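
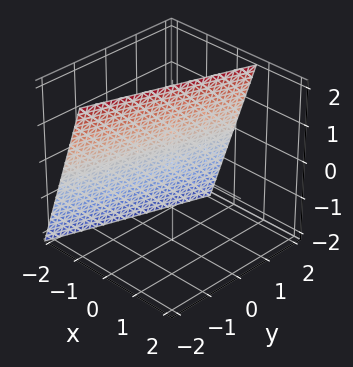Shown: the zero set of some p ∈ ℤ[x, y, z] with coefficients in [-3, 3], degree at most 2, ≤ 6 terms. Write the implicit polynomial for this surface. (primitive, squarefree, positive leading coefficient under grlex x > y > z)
1. deg p = 1. The surface is flat (a plane).
2. From the axis intercepts and sections: one z-axis crossing is at z = 2; it meets the y-axis at y = 2 (among the integer gridlines).
3. Putting this together gives p.

3*x - y - z + 2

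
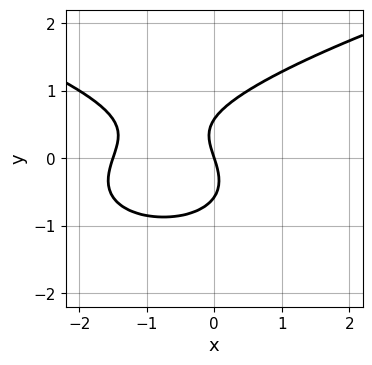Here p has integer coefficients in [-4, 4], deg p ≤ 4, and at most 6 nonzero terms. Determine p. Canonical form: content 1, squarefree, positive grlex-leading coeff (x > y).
3*y^3 - 2*x^2 - 3*x - y

1. The degree is 3 — the shape is more complex than any degree-2 curve.
2. Observable constraints: it meets the x-axis at x = 0 (among the integer gridlines); it meets the y-axis at y = 0 (among the integer gridlines).
3. Matching integer coefficients to the picture gives p.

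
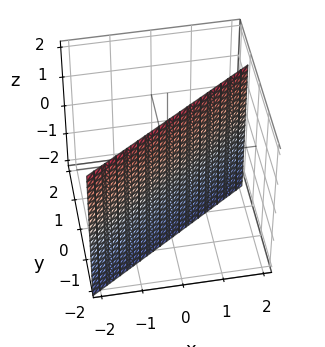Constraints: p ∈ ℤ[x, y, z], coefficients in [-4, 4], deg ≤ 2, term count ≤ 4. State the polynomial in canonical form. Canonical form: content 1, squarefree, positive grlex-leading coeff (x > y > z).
2*x - 3*y - 2

deg p = 1. The surface is flat (a plane).
Observable constraints: no z-intercept at any integer in the box; one x-axis crossing is at x = 1.
Together with the visible shape, these determine p as stated.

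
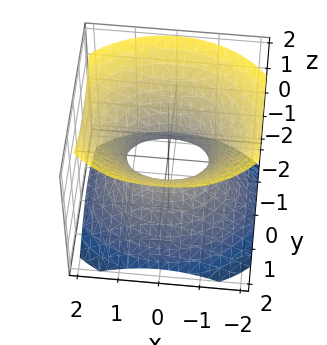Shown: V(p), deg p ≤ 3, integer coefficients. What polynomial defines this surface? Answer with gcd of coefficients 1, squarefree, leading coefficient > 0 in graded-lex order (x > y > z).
(a) deg p = 2.
(b) Symmetries: the z ↦ −z reflection is a symmetry, so z appears only in even powers; mirror symmetry y ↦ −y ⇒ only even powers of y; the x ↦ −x reflection is a symmetry, so x appears only in even powers.
(c) Reading off the gridlines: the surface avoids every integer z-axis point in the box; the x-axis gridline crossings are at x ∈ {-1, 1}.
(d) Assembling these constraints gives the stated polynomial.

2*x^2 + 3*y^2 - 3*z^2 - 2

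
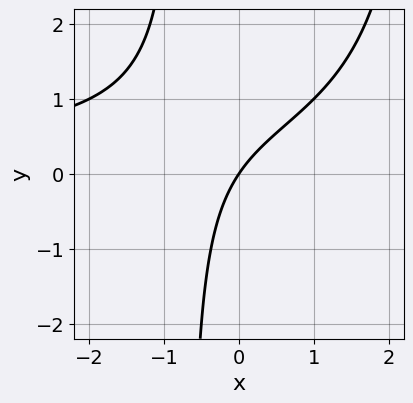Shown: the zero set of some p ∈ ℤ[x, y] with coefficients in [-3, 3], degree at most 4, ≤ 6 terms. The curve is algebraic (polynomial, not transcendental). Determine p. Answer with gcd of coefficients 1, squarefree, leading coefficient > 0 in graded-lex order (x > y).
The degree is 3 — no degree-2 curve has this shape.
Against the integer gridlines: it meets the y-axis at y = 0 (among the integer gridlines); it meets the x-axis at x = 0 (among the integer gridlines).
These observations pin down the coefficients.

x^2*y - 2*x*y + 3*x - 2*y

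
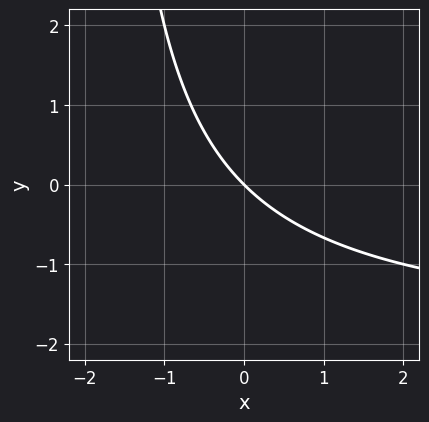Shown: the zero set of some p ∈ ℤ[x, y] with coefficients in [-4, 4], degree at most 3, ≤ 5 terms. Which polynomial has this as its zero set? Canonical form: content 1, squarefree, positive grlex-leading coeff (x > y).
First, deg p = 2.
Next, observable constraints: one y-axis crossing is at y = 0; it crosses the x-axis at the gridline x = 0.
Finally, matching integer coefficients to the picture gives p.

x*y + 2*x + 2*y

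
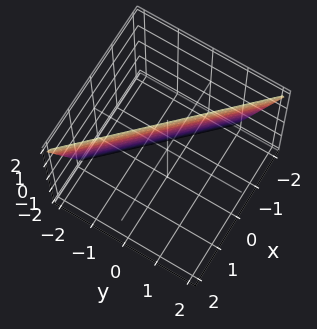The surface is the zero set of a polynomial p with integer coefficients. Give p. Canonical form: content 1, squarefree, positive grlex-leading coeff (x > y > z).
3*x + 3*y - z + 2

Degree: every cross-section is a straight line — this is a plane, so deg p = 1.
Checking where it meets the axes: it crosses the z-axis at the gridline z = 2.
Together with the visible shape, these determine p as stated.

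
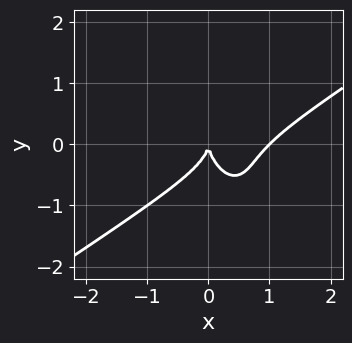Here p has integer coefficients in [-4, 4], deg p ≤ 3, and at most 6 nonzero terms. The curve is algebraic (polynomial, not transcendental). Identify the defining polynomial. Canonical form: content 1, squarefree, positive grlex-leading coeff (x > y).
1. Degree: the shape is more complex than any degree-2 curve, so deg p = 3.
2. Observable constraints: it crosses the y-axis at the gridline y = 0; among the integer gridlines, it crosses the x-axis at x ∈ {0, 1}.
3. These observations pin down the coefficients.

2*x^3 - 2*x^2*y - x*y^2 - y^3 - 2*x^2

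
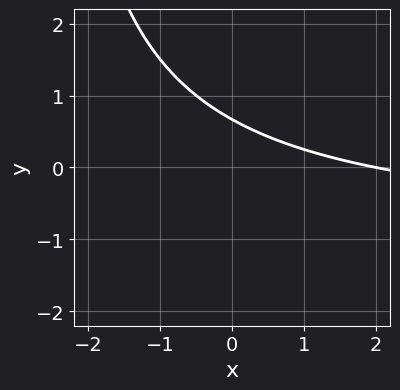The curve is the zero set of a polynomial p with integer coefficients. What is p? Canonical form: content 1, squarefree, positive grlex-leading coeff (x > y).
(a) Degree: a generic line meets the curve in up to 2 points, so deg p = 2.
(b) Reading off the gridlines: one x-axis crossing is at x = 2.
(c) Together with the visible shape, these determine p as stated.

x*y + x + 3*y - 2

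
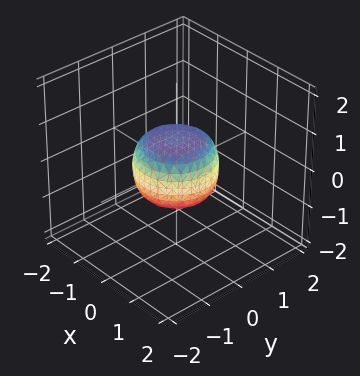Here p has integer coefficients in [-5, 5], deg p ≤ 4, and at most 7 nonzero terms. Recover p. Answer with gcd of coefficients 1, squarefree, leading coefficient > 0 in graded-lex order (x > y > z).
(a) deg p = 4.
(b) Symmetries: the surface is invariant under rotation about z: p = q(x² + y², z).
(c) Reading off the gridlines: the y-axis gridline crossings are at y ∈ {-1, 1}; a circular section at z = 0 has radius exactly 1.
(d) Together with the visible shape, these determine p as stated.

2*x^4 + 4*x^2*y^2 + 2*y^4 - x^2 - y^2 + 2*z^2 - 1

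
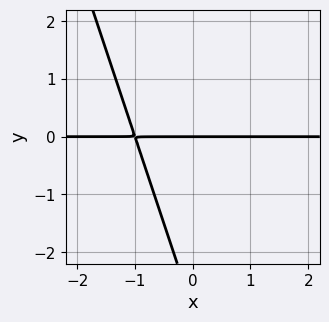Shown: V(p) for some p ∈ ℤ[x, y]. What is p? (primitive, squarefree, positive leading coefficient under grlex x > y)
First, deg p = 2. The shape is more complex than any degree-1 curve.
Next, from the visible intercepts: it crosses the y-axis at the gridline y = 0; the visible x-axis segment lies entirely on the curve.
Finally, these observations pin down the coefficients.

3*x*y + y^2 + 3*y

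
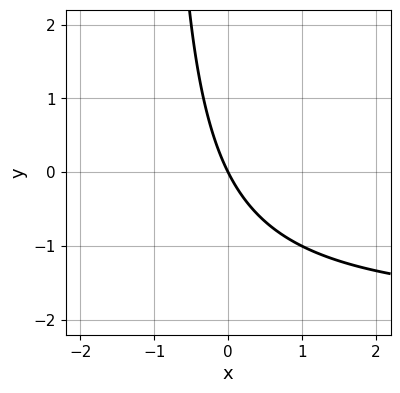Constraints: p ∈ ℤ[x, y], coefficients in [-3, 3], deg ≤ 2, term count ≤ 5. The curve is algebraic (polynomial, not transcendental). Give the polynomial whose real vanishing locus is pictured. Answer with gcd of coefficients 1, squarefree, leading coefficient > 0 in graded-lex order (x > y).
x*y + 2*x + y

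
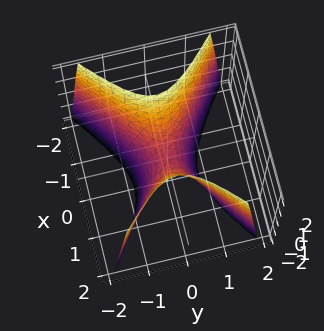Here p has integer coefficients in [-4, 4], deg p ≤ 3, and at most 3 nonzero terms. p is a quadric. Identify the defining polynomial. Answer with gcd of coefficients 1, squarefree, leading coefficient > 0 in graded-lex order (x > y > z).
2*x^2 - 3*y^2 - z

First, deg p = 2.
Then, symmetries: mirror symmetry y ↦ −y ⇒ only even powers of y; it's symmetric under x → −x, forcing even powers of x.
Then, reading off the gridlines: it crosses the y-axis at the gridline y = 0; it crosses the x-axis at the gridline x = 0; it meets the z-axis at z = 0 (among the integer gridlines).
Finally, fitting integer coefficients to these (and the overall shape) gives p.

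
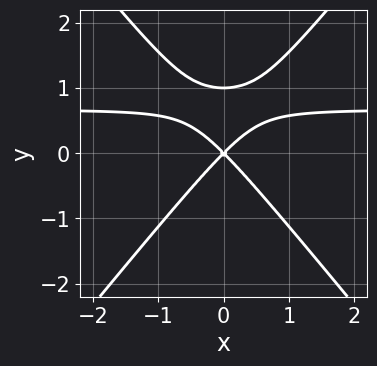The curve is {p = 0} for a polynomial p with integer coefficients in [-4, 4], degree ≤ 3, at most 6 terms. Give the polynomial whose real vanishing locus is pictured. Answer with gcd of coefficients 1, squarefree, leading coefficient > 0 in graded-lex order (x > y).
3*x^2*y - 2*y^3 - 2*x^2 + 2*y^2

1. Degree: the shape is more complex than any degree-2 curve, so deg p = 3.
2. Symmetries: the x ↦ −x reflection is a symmetry, so x appears only in even powers.
3. From the axis intercepts and sections: the y-axis gridline crossings are at y ∈ {0, 1}; it crosses the x-axis at the gridline x = 0.
4. The integer polynomial consistent with all of this is the stated p.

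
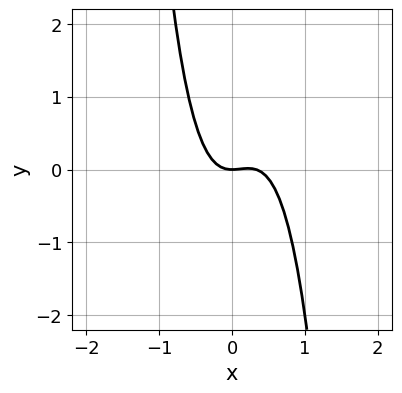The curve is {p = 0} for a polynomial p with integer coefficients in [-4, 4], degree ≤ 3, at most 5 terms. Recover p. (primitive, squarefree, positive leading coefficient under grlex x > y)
3*x^3 - x^2 + y

1. Degree: no degree-2 curve has this shape, so deg p = 3.
2. Reading off the gridlines: one y-axis crossing is at y = 0; it crosses the x-axis at the gridline x = 0.
3. Assembling these constraints gives the stated polynomial.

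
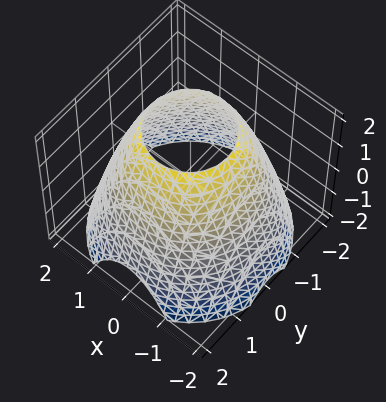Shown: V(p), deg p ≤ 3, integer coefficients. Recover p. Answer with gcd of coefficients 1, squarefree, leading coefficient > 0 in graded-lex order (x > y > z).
First, degree: the shape is more complex than any degree-1 surface, so deg p = 2.
Next, symmetry: the surface is invariant under rotation about z: p = q(x² + y², z).
Next, checking where it meets the axes: a circular section at z = 1 has radius between 1 and 2; it misses every integer gridline on the z-axis.
Finally, matching integer coefficients to the picture gives p.

x^2 + y^2 + z - 3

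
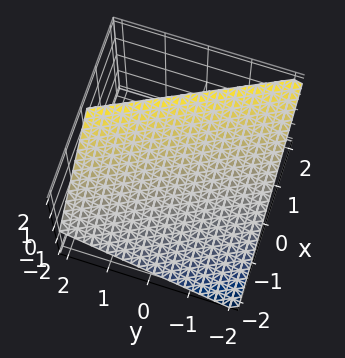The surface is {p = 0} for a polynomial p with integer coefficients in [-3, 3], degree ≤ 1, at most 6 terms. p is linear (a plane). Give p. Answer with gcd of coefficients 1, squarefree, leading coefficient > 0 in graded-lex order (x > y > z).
2*x + y - 2*z + 2

The degree is 1 — every cross-section is a straight line — this is a plane.
Checking where it meets the axes: it crosses the x-axis at the gridline x = -1; it crosses the y-axis at the gridline y = -2; one z-axis crossing is at z = 1.
These observations pin down the coefficients.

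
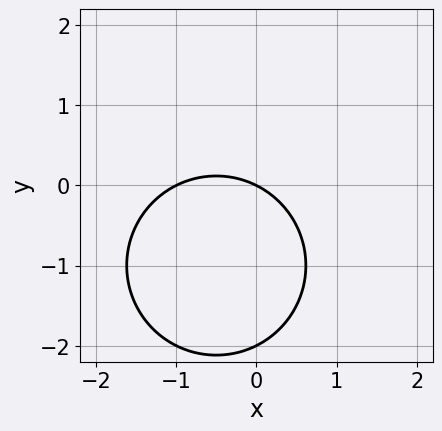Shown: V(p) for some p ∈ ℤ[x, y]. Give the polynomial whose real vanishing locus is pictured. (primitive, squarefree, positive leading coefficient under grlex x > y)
The degree is 2 — the shape is more complex than any degree-1 curve.
Reading off the gridlines: among the integer gridlines, it crosses the x-axis at x ∈ {-1, 0}; among the integer gridlines, it crosses the y-axis at y ∈ {-2, 0}.
The integer polynomial consistent with all of this is the stated p.

x^2 + y^2 + x + 2*y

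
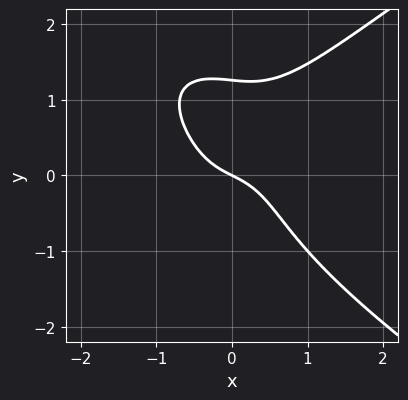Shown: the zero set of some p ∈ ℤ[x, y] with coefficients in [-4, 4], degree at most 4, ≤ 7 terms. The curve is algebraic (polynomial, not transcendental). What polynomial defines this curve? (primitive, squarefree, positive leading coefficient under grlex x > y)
1. Degree: no degree-3 curve has this shape, so deg p = 4.
2. Observable constraints: one y-axis crossing is at y = 0; one x-axis crossing is at x = 0.
3. Fitting integer coefficients to these (and the overall shape) gives p.

y^4 - 3*x^3 + x*y^2 - x - 2*y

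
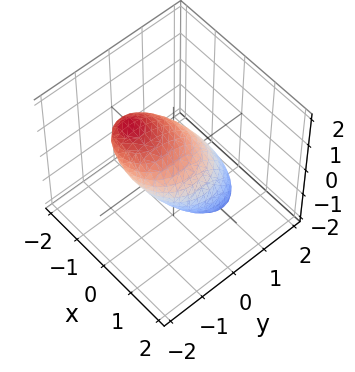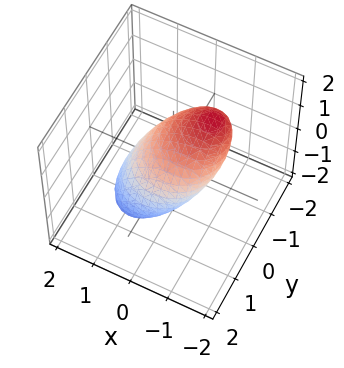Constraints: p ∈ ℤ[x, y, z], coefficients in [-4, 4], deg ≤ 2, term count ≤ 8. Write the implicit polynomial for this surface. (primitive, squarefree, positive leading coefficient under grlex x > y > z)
First, deg p = 2. No degree-1 surface has this shape.
Then, checking where it meets the axes: among the integer gridlines, it crosses the y-axis at y ∈ {-1, 1}; the x-axis gridline crossings are at x ∈ {-1, 1}.
Finally, matching integer coefficients to the picture gives p. Check: (0, 0, -1) on the z-axis lies on the surface, and p(0, 0, -1) = 0. ✓

x^2 + x*z + y^2 + y*z + z^2 - 1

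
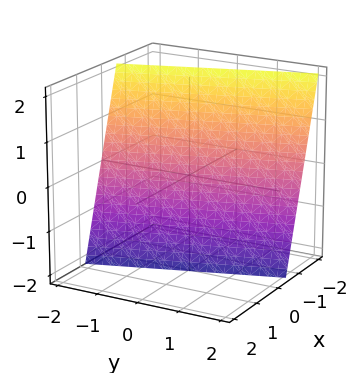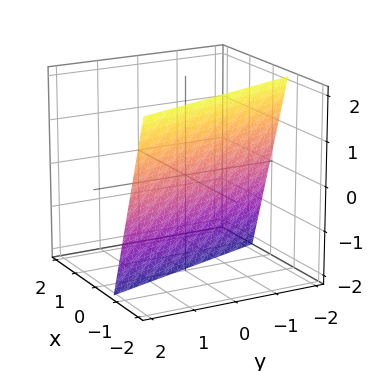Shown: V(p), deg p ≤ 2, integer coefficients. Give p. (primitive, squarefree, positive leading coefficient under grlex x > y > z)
3*x + y + z + 2

deg p = 1. Every cross-section is a straight line — this is a plane.
Observable constraints: it meets the y-axis at y = -2 (among the integer gridlines); it crosses the z-axis at the gridline z = -2.
Putting this together gives p.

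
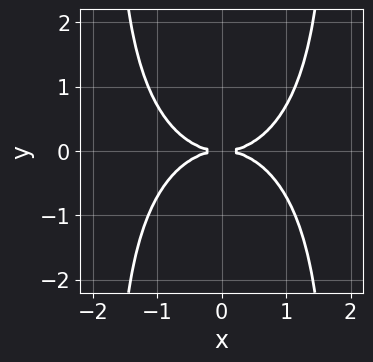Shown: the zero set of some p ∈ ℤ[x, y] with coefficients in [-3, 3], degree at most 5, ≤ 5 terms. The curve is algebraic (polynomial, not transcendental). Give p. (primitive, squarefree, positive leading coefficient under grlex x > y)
x^4 + x^2*y^2 - 3*y^2

deg p = 4. The shape is more complex than any degree-3 curve.
Symmetries: the y ↦ −y reflection is a symmetry, so y appears only in even powers; mirror symmetry x ↦ −x ⇒ only even powers of x.
From the axis intercepts and sections: it crosses the y-axis at the gridline y = 0; one x-axis crossing is at x = 0.
Matching integer coefficients to the picture gives p.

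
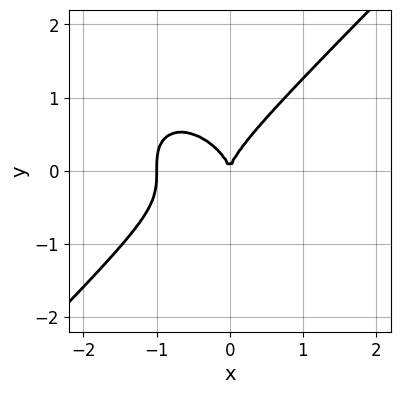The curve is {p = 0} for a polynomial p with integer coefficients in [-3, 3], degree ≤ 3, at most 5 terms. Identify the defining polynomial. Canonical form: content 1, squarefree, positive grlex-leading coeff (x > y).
x^3 - y^3 + x^2

The degree is 3 — no degree-2 curve has this shape.
From the axis intercepts and sections: one y-axis crossing is at y = 0; among the integer gridlines, it crosses the x-axis at x ∈ {-1, 0}.
Putting this together gives p.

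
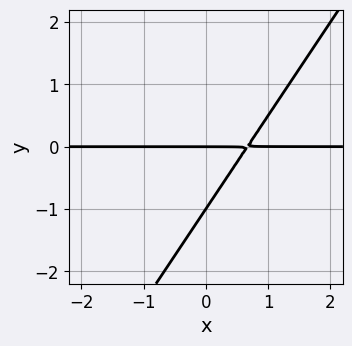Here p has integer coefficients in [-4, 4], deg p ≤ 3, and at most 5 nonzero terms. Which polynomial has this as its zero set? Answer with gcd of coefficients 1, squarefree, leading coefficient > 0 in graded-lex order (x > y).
3*x*y - 2*y^2 - 2*y

1. deg p = 2.
2. Checking where it meets the axes: among the integer gridlines, it crosses the y-axis at y ∈ {-1, 0}; every point of the x-axis in the box is on the curve.
3. Assembling these constraints gives the stated polynomial.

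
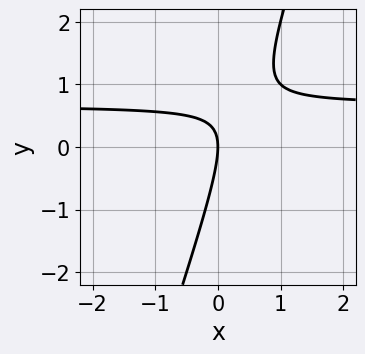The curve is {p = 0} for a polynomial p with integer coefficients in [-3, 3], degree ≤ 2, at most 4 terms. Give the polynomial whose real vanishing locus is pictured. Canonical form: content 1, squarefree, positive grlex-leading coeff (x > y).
3*x*y - y^2 - 2*x

First, deg p = 2. The shape is more complex than any degree-1 curve.
Next, from the axis intercepts and sections: one x-axis crossing is at x = 0; one y-axis crossing is at y = 0.
Finally, putting this together gives p.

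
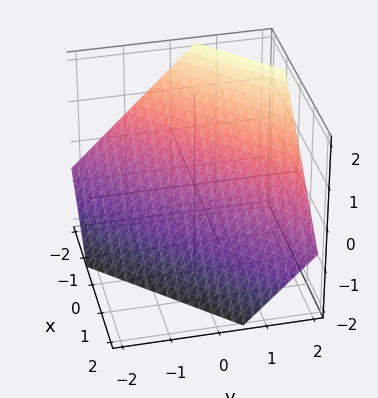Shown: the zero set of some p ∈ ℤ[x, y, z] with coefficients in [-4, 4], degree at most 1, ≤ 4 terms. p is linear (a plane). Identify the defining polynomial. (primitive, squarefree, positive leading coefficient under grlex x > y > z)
3*x - 3*y + 3*z + 2

Degree: the surface is flat (a plane), so deg p = 1.
Matching integer coefficients to the picture gives p.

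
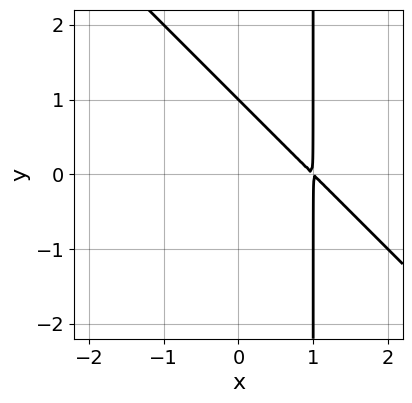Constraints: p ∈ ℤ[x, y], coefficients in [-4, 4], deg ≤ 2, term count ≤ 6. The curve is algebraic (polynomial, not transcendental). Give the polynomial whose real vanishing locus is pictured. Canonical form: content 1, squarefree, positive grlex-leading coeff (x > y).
x^2 + x*y - 2*x - y + 1

1. The degree is 2 — the shape is more complex than any degree-1 curve.
2. Reading off the gridlines: it meets the y-axis at y = 1 (among the integer gridlines).
3. Solving for integer coefficients yields p as stated.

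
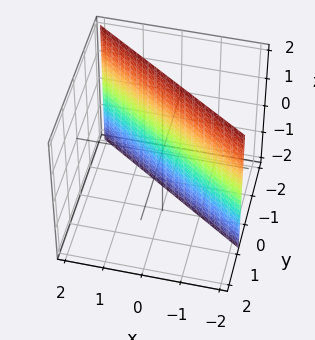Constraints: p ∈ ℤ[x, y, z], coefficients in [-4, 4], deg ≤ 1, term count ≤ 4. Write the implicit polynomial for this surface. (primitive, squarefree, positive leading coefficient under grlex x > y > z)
First, degree: the surface is flat (a plane), so deg p = 1.
Next, against the integer gridlines: it misses every integer gridline on the z-axis; one x-axis crossing is at x = -1.
Finally, these observations pin down the coefficients.

2*x + 3*y + 2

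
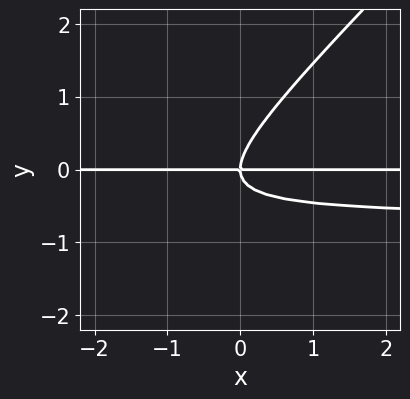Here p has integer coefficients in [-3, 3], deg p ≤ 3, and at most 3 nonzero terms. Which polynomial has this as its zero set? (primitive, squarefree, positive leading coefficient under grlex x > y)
Degree: no degree-2 curve has this shape, so deg p = 3.
Against the integer gridlines: every point of the x-axis in the box is on the curve; it crosses the y-axis at the gridline y = 0.
These observations pin down the coefficients.

3*x*y^2 - 3*y^3 + 2*x*y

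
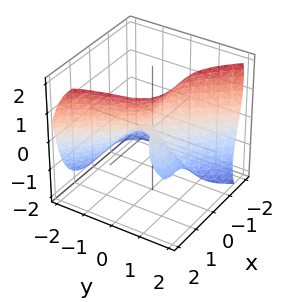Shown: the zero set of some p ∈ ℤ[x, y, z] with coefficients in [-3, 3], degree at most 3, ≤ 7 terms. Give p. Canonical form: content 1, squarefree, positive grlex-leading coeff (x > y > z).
1. deg p = 3.
2. From the visible intercepts: it meets the x-axis at x = 0 (among the integer gridlines); it meets the z-axis at z = 0 (among the integer gridlines); it crosses the y-axis at the gridline y = 0.
3. Assembling these constraints gives the stated polynomial.

2*x^3 - x^2*y + 2*y^3 - z^3 + 3*y*z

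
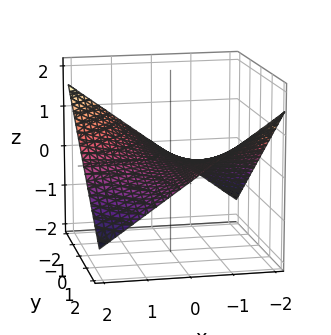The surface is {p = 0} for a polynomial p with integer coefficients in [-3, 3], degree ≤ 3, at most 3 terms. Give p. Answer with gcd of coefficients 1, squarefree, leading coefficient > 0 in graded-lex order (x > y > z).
x*y + 3*z

(a) Degree: a saddle surface; a quadric, so deg p = 2.
(b) Against the integer gridlines: one z-axis crossing is at z = 0; the visible x-axis segment lies entirely on the surface; every point of the y-axis in the box is on the surface.
(c) Putting this together gives p.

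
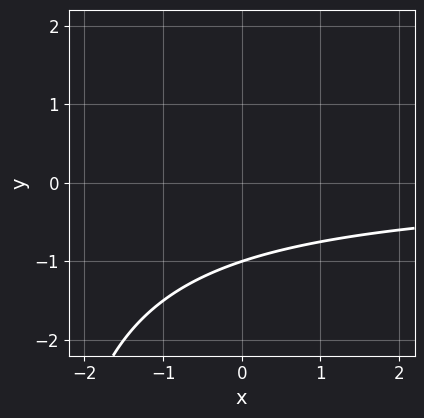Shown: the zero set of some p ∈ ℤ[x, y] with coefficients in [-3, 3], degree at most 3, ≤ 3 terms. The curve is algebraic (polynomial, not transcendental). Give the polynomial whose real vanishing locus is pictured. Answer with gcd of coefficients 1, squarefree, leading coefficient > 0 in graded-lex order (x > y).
x*y + 3*y + 3

The degree is 2 — the shape is more complex than any degree-1 curve.
From the visible intercepts: it misses every integer gridline on the x-axis; it meets the y-axis at y = -1 (among the integer gridlines).
Solving for integer coefficients yields p as stated.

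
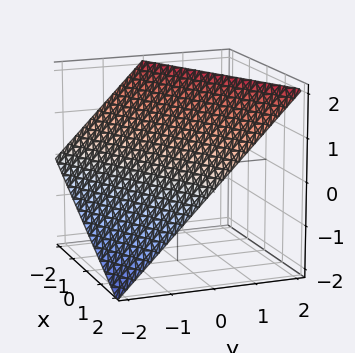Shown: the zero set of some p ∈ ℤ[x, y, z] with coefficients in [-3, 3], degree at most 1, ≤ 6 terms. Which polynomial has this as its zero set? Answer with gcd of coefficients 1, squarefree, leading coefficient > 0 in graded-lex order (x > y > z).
x - 2*y + 2*z - 2

Degree: the surface is flat (a plane), so deg p = 1.
Observable constraints: it meets the x-axis at x = 2 (among the integer gridlines); one y-axis crossing is at y = -1; it meets the z-axis at z = 1 (among the integer gridlines).
Putting this together gives p.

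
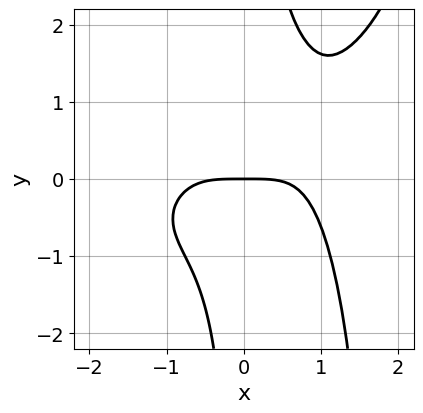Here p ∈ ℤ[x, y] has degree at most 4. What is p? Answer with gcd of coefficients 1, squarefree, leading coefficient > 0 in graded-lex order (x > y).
x^4 - x^3*y + x^2*y^2 - 2*x*y^2 + 2*y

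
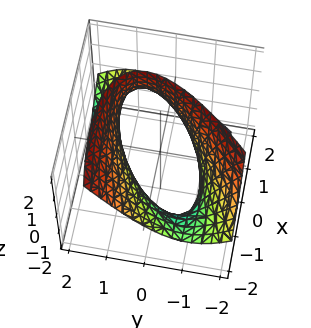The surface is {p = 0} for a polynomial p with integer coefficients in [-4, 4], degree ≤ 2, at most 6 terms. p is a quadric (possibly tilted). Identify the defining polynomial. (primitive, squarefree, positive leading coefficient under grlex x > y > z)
x^2 - 3*x*y + 3*x*z + 3*y^2 - z^2 - 3

First, deg p = 2. A generic line meets the surface in up to 2 points.
Next, against the integer gridlines: no z-intercept at any integer in the box; among the integer gridlines, it crosses the y-axis at y ∈ {-1, 1}.
Finally, matching integer coefficients to the picture gives p.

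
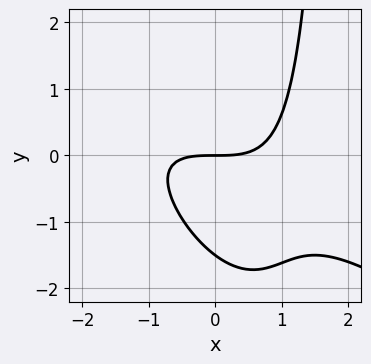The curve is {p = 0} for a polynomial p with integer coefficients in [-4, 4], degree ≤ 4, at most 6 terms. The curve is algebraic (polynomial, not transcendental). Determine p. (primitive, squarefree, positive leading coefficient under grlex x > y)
x^3 + 2*x^2*y + x*y^2 - 2*y^2 - 3*y

The degree is 3 — a generic line meets the curve in up to 3 points.
From the visible intercepts: it crosses the y-axis at the gridline y = 0; it crosses the x-axis at the gridline x = 0.
Solving for integer coefficients yields p as stated.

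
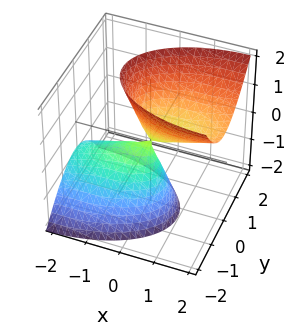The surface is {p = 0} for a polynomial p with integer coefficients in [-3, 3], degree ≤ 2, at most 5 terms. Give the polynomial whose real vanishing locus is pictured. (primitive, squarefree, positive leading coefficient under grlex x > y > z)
x^2 - 2*x*z + 3*y^2 - y*z - z^2

1. deg p = 2. A generic line meets the surface in up to 2 points.
2. From the visible intercepts: it crosses the y-axis at the gridline y = 0; one x-axis crossing is at x = 0; it meets the z-axis at z = 0 (among the integer gridlines).
3. Matching integer coefficients to the picture gives p.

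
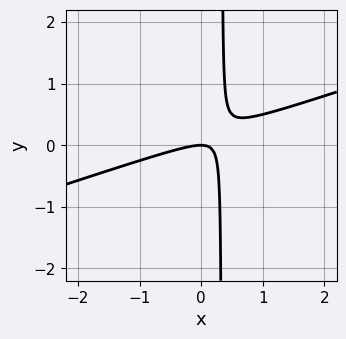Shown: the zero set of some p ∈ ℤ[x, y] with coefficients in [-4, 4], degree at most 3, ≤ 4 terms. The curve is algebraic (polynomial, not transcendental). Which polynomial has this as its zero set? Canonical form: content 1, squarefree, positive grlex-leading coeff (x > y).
1. The degree is 2 — the shape is more complex than any degree-1 curve.
2. From the axis intercepts and sections: it meets the x-axis at x = 0 (among the integer gridlines); it meets the y-axis at y = 0 (among the integer gridlines).
3. These observations pin down the coefficients.

x^2 - 3*x*y + y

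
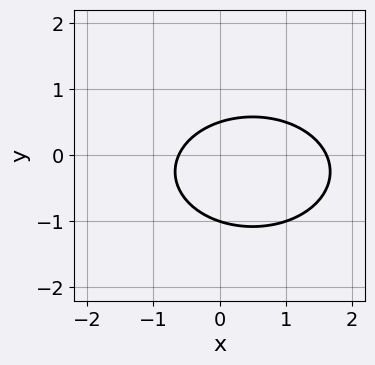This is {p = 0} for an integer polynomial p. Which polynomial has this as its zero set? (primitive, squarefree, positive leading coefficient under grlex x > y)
x^2 + 2*y^2 - x + y - 1

The degree is 2 — the shape is more complex than any degree-1 curve.
Observable constraints: it crosses the y-axis at the gridline y = -1.
Together with the visible shape, these determine p as stated.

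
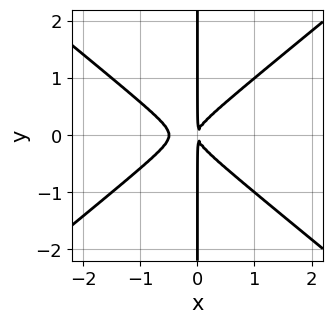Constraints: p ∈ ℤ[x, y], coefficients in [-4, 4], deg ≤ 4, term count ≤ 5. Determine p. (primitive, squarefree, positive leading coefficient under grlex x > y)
1. The degree is 3 — a generic line meets the curve in up to 3 points.
2. Symmetries: it's symmetric under y → −y, forcing even powers of y.
3. From the axis intercepts and sections: the visible y-axis segment lies entirely on the curve.
4. The integer polynomial consistent with all of this is the stated p.

2*x^3 - 3*x*y^2 + x^2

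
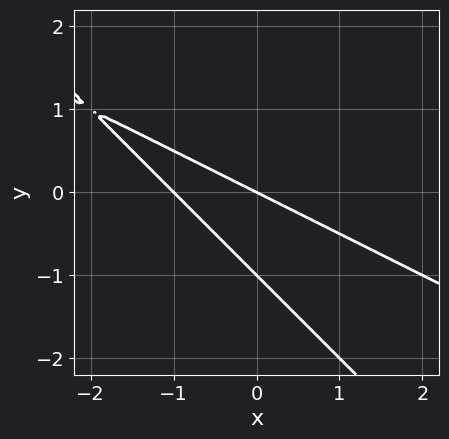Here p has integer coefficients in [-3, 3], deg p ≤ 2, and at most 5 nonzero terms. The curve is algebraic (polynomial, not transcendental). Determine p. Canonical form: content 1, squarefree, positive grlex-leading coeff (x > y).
x^2 + 3*x*y + 2*y^2 + x + 2*y

1. deg p = 2.
2. Observable constraints: the y-axis gridline crossings are at y ∈ {-1, 0}; the x-axis gridline crossings are at x ∈ {-1, 0}.
3. Together with the visible shape, these determine p as stated.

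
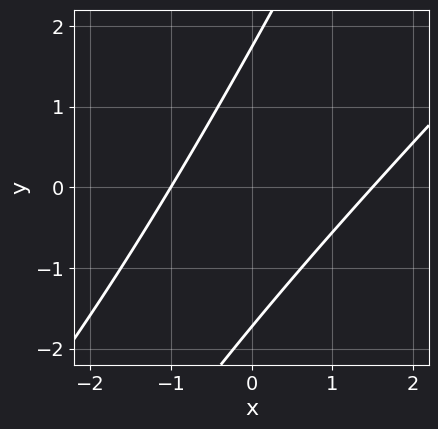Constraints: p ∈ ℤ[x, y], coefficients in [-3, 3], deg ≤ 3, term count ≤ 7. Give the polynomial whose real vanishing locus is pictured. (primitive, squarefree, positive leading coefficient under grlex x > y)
deg p = 2.
Checking where it meets the axes: one x-axis crossing is at x = -1.
Assembling these constraints gives the stated polynomial.

2*x^2 - 3*x*y + y^2 - x - 3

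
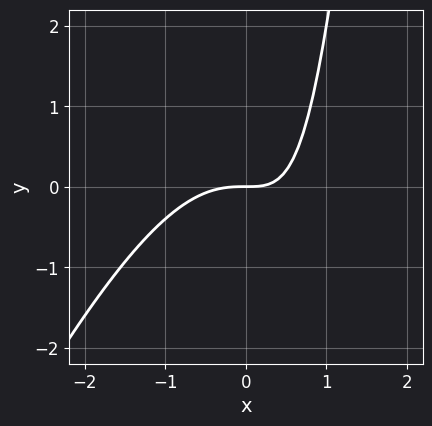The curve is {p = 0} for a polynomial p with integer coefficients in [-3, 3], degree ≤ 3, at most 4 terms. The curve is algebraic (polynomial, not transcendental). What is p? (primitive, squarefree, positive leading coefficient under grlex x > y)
(a) deg p = 3. No degree-2 curve has this shape.
(b) Checking where it meets the axes: it crosses the y-axis at the gridline y = 0; one x-axis crossing is at x = 0.
(c) Putting this together gives p.

2*x^3 - x^2*y + 2*x*y - 2*y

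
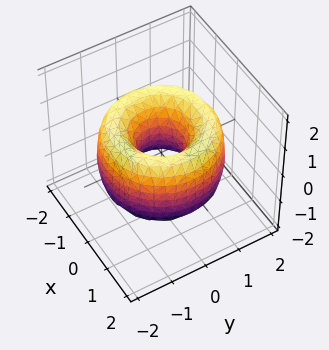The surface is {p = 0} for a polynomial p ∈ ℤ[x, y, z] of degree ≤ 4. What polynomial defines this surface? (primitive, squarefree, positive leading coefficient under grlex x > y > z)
First, degree: the shape is more complex than any degree-3 surface, so deg p = 4.
Then, by symmetry, the surface is invariant under rotation about z: p = q(x² + y², z).
Then, observable constraints: it misses every integer gridline on the z-axis; a circular section at z = 0 has radius between 0 and 1.
Finally, these observations pin down the coefficients.

x^4 + 2*x^2*y^2 + y^4 - 3*x^2 - 3*y^2 + z^2 + 1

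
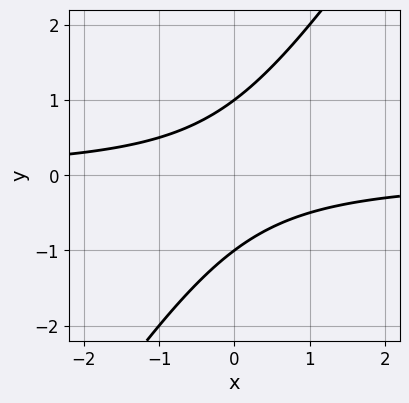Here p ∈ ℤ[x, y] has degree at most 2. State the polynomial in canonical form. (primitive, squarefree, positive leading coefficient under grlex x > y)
3*x*y - 2*y^2 + 2

First, deg p = 2. No degree-1 curve has this shape.
Then, observable constraints: the y-axis gridline crossings are at y ∈ {-1, 1}; no x-intercept at any integer in the box.
Finally, together with the visible shape, these determine p as stated.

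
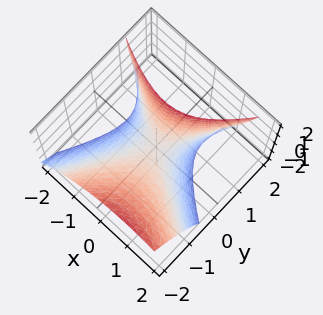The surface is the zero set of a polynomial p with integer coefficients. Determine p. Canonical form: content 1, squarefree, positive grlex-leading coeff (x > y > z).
(a) deg p = 2. No degree-1 surface has this shape.
(b) From the visible intercepts: it meets the y-axis at y = 0 (among the integer gridlines); it crosses the x-axis at the gridline x = 0; it crosses the z-axis at the gridline z = 0.
(c) Assembling these constraints gives the stated polynomial.

x^2 + x*y - y^2 - y*z + z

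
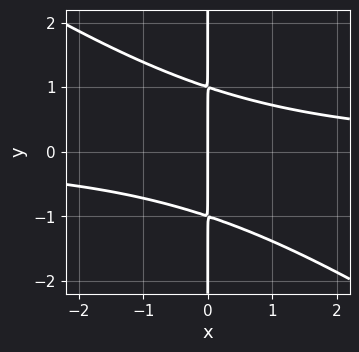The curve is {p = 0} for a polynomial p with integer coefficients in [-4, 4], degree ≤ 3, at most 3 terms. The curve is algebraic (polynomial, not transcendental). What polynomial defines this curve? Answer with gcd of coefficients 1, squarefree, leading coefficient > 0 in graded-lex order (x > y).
2*x^2*y + 3*x*y^2 - 3*x

(a) Degree: a generic line meets the curve in up to 3 points, so deg p = 3.
(b) Checking where it meets the axes: the visible y-axis segment lies entirely on the curve; it meets the x-axis at x = 0 (among the integer gridlines).
(c) The integer polynomial consistent with all of this is the stated p.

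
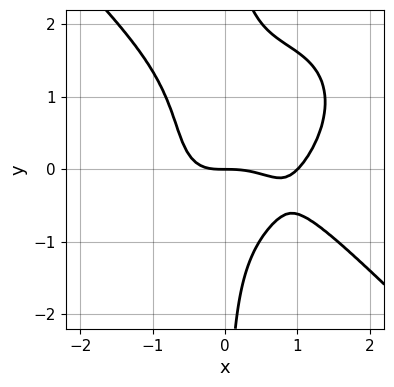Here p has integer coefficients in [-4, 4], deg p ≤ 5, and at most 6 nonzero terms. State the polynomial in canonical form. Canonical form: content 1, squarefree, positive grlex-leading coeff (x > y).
The degree is 4 — the shape is more complex than any degree-3 curve.
Checking where it meets the axes: among the integer gridlines, it crosses the x-axis at x ∈ {0, 1}; it crosses the y-axis at the gridline y = 0.
Assembling these constraints gives the stated polynomial.

x^4 + x*y^3 - x^3 - x*y^2 - y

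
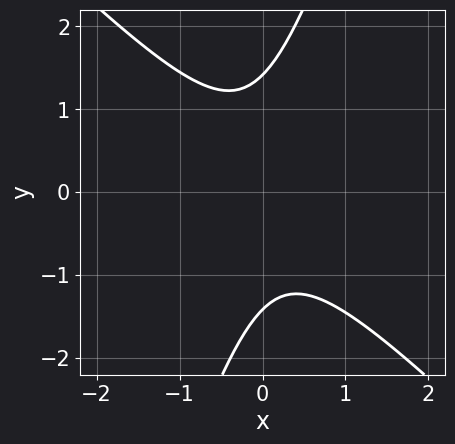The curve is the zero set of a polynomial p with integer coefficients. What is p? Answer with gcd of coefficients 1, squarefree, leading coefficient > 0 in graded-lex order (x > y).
First, degree: the shape is more complex than any degree-1 curve, so deg p = 2.
Then, reading off the gridlines: no x-intercept at any integer in the box.
Finally, the integer polynomial consistent with all of this is the stated p.

3*x^2 + 2*x*y - y^2 + 2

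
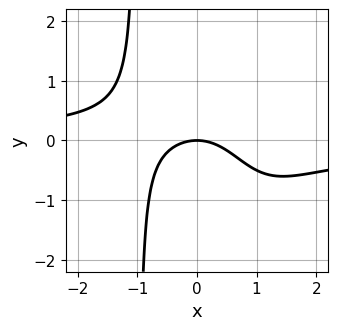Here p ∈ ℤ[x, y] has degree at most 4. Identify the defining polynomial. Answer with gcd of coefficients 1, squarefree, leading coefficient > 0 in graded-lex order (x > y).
(a) Degree: a generic line meets the curve in up to 4 points, so deg p = 4.
(b) Checking where it meets the axes: it meets the y-axis at y = 0 (among the integer gridlines); it crosses the x-axis at the gridline x = 0.
(c) Solving for integer coefficients yields p as stated.

2*x^3*y - x^2*y + 2*x^2 + 3*y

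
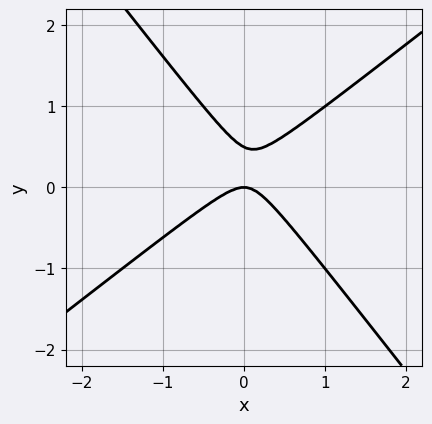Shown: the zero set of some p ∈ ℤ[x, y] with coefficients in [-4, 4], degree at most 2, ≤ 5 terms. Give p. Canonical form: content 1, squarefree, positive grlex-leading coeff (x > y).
2*x^2 - x*y - 2*y^2 + y

First, the degree is 2 — no degree-1 curve has this shape.
Then, observable constraints: it meets the y-axis at y = 0 (among the integer gridlines); it crosses the x-axis at the gridline x = 0.
Finally, matching integer coefficients to the picture gives p.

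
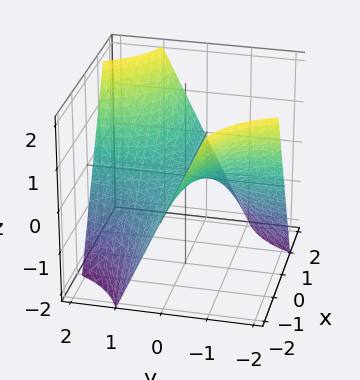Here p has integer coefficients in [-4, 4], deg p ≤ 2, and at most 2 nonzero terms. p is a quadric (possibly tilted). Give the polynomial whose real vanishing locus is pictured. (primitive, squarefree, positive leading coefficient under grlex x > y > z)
(a) deg p = 2. The shape is more complex than any degree-1 surface.
(b) Checking where it meets the axes: one z-axis crossing is at z = 0; the visible x-axis segment lies entirely on the surface; the visible y-axis segment lies entirely on the surface.
(c) Assembling these constraints gives the stated polynomial.

x*y - z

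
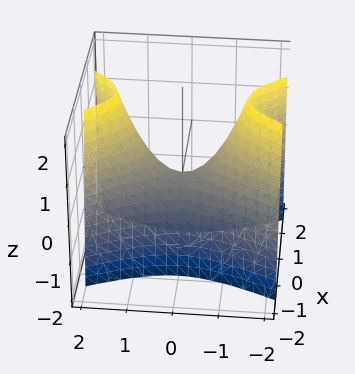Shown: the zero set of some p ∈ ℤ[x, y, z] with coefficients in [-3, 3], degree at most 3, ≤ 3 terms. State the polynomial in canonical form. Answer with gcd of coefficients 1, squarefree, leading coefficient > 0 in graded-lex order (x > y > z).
3*x^2 - y^2 + z

(a) Degree: a saddle surface; a quadric, so deg p = 2.
(b) Symmetries: it's symmetric under x → −x, forcing even powers of x; mirror symmetry y ↦ −y ⇒ only even powers of y.
(c) From the visible intercepts: one y-axis crossing is at y = 0; it crosses the z-axis at the gridline z = 0.
(d) These observations pin down the coefficients.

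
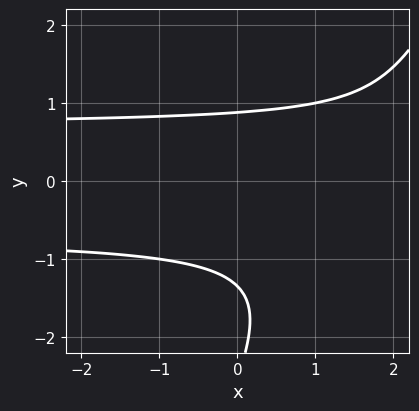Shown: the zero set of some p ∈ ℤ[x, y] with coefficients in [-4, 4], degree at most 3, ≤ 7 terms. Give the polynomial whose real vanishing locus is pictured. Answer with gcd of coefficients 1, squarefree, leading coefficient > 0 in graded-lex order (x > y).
2*x*y^2 - y^3 - 3*y^2 - x + 3

deg p = 3.
From the visible intercepts: no x-intercept at any integer in the box.
Matching integer coefficients to the picture gives p.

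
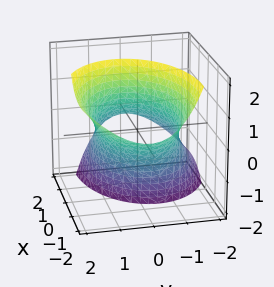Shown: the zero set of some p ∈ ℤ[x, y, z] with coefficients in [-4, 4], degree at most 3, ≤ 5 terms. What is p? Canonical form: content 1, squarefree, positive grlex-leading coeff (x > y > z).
x^2 + 2*x*z + 2*y^2 - y*z - 3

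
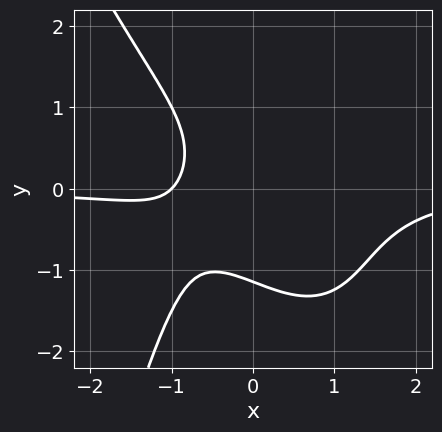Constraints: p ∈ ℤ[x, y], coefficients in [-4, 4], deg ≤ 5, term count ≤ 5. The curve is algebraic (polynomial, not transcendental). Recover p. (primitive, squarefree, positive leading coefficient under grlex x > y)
(a) deg p = 4. A generic line meets the curve in up to 4 points.
(b) Checking where it meets the axes: it crosses the x-axis at the gridline x = -1.
(c) Putting this together gives p.

3*x^3*y + x^2*y^2 + 2*y^3 + 3*x + 3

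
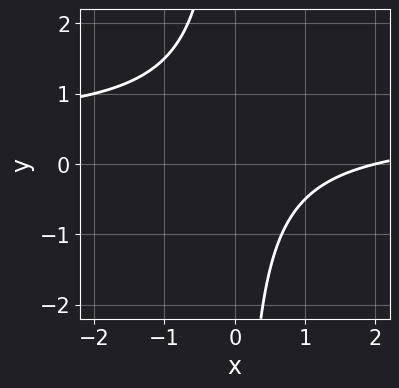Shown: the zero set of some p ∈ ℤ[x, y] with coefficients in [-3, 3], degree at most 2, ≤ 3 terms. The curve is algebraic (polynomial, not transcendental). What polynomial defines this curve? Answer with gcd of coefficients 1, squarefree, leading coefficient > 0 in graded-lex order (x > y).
2*x*y - x + 2

1. deg p = 2. The shape is more complex than any degree-1 curve.
2. Observable constraints: one x-axis crossing is at x = 2; no y-intercept at any integer in the box.
3. Putting this together gives p.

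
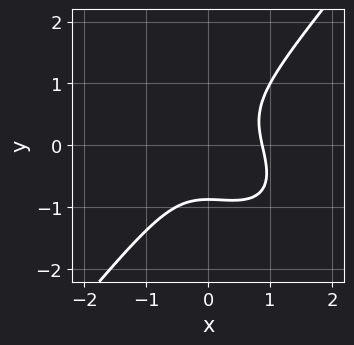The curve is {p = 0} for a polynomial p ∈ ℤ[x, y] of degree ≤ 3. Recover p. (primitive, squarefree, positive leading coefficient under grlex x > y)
deg p = 3. A generic line meets the curve in up to 3 points.
Solving for integer coefficients yields p as stated.

3*x^3 + 2*x^2*y - 3*y^3 - 2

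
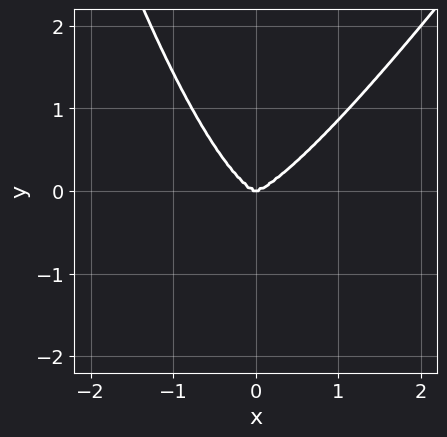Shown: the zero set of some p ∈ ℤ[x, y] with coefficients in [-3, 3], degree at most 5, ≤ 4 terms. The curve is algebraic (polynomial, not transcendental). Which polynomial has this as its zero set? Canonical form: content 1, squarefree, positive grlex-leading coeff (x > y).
First, deg p = 4. The shape is more complex than any degree-3 curve.
Then, reading off the gridlines: one y-axis crossing is at y = 0; it crosses the x-axis at the gridline x = 0.
Finally, putting this together gives p.

3*x^4 - 2*x^3*y - 2*y^3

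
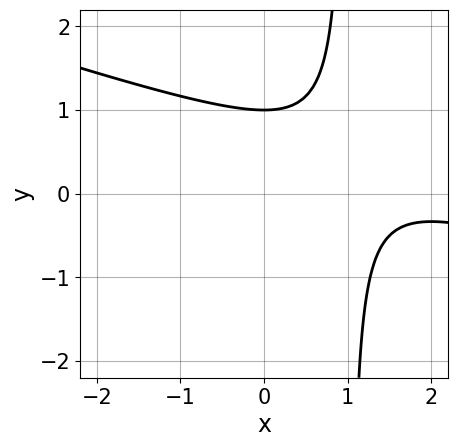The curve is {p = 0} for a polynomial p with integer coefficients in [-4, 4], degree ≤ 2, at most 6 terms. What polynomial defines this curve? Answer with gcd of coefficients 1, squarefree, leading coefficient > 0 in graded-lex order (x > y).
x^2 + 3*x*y - 3*x - 3*y + 3

Degree: the shape is more complex than any degree-1 curve, so deg p = 2.
From the axis intercepts and sections: one y-axis crossing is at y = 1; no x-intercept at any integer in the box.
Together with the visible shape, these determine p as stated.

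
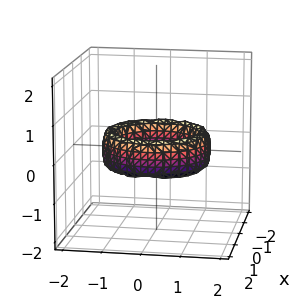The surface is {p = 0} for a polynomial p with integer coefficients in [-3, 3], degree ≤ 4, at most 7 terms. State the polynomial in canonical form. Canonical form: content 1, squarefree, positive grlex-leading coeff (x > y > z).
(a) deg p = 4.
(b) Symmetry: every cross-section ⟂ z is a circle, so x, y appear only via x² + y².
(c) Observable constraints: the surface avoids every integer z-axis point in the box; among the integer gridlines, it crosses the x-axis at x ∈ {-1, 1}; the y-axis gridline crossings are at y ∈ {-1, 1}; a circular section at z = 0 has radius exactly 1.
(d) Matching integer coefficients to the picture gives p.

x^4 + 2*x^2*y^2 + y^4 - 3*x^2 - 3*y^2 + z^2 + 2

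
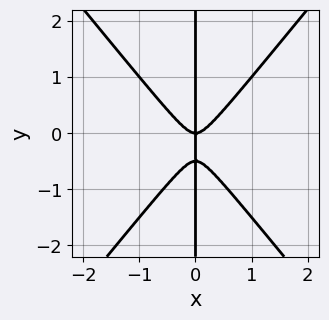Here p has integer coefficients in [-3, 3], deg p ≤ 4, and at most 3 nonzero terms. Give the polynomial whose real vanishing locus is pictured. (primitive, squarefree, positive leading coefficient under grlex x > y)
1. deg p = 3. No degree-2 curve has this shape.
2. Checking where it meets the axes: every point of the y-axis in the box is on the curve; one x-axis crossing is at x = 0.
3. These observations pin down the coefficients.

3*x^3 - 2*x*y^2 - x*y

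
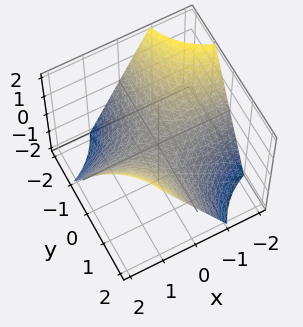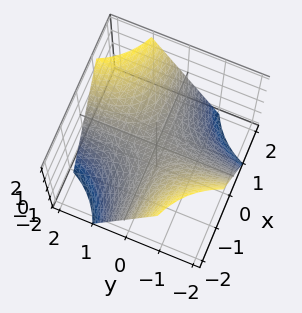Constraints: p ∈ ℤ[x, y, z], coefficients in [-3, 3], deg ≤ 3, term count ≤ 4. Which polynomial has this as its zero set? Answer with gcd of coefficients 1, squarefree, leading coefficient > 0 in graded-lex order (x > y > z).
1. deg p = 2. A hyperbolic paraboloid; a quadric.
2. From the axis intercepts and sections: every point of the x-axis in the box is on the surface; every point of the y-axis in the box is on the surface; it crosses the z-axis at the gridline z = 0.
3. Matching integer coefficients to the picture gives p.

x*y - z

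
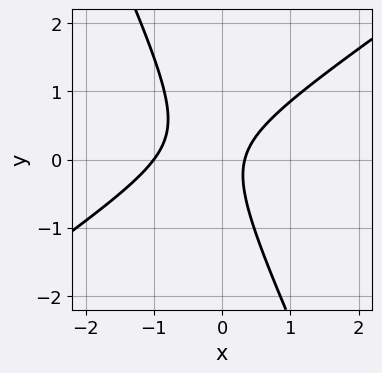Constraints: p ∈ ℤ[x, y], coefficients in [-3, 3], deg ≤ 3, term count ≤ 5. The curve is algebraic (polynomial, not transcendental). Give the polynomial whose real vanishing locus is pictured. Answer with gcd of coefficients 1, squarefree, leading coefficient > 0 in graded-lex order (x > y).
deg p = 2.
Observable constraints: the curve avoids every integer y-axis point in the box; one x-axis crossing is at x = -1.
Together with the visible shape, these determine p as stated.

3*x^2 - 3*x*y - 2*y^2 + 2*x - 1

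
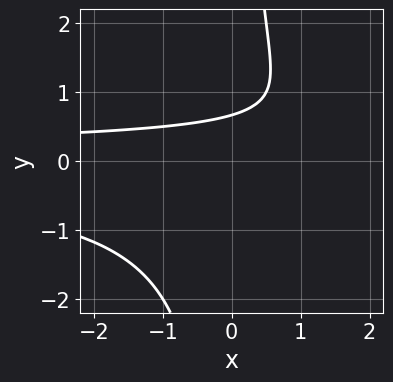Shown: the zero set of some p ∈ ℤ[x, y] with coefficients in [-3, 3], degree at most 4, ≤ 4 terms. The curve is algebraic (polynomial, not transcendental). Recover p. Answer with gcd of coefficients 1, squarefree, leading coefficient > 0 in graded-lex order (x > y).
2*x*y^2 - 3*y + 2

The degree is 3 — the shape is more complex than any degree-2 curve.
Reading off the gridlines: the curve avoids every integer x-axis point in the box.
Assembling these constraints gives the stated polynomial.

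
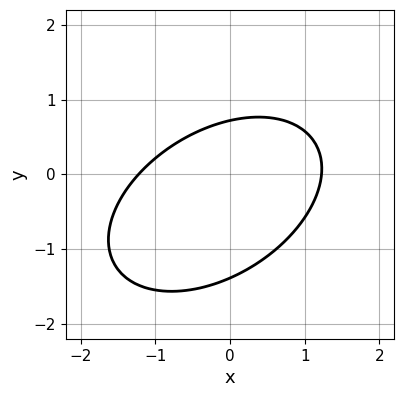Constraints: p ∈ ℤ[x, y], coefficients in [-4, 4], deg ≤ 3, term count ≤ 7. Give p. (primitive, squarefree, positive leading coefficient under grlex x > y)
deg p = 2.
The integer polynomial consistent with all of this is the stated p.

2*x^2 - 2*x*y + 3*y^2 + 2*y - 3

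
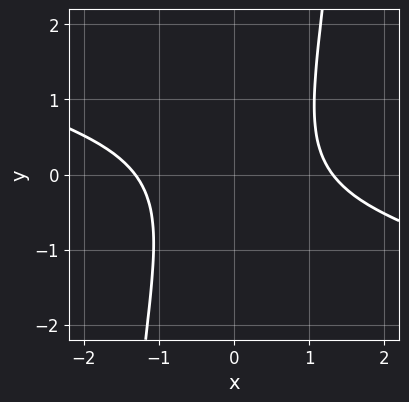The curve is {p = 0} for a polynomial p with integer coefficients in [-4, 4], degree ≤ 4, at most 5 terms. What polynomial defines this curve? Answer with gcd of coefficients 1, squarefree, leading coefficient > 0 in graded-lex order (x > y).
x^4 + 3*x^3*y - 2*y^2 - 3

deg p = 4. The shape is more complex than any degree-3 curve.
Observable constraints: no y-intercept at any integer in the box.
Fitting integer coefficients to these (and the overall shape) gives p.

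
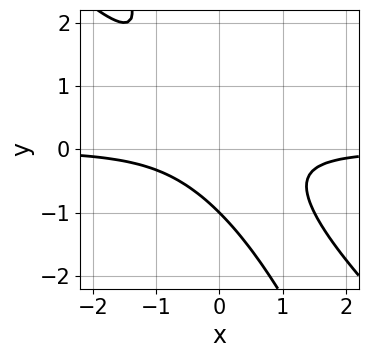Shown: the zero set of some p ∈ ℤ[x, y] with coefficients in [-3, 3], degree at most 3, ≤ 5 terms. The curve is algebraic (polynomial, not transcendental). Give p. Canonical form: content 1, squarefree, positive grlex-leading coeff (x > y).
First, degree: the shape is more complex than any degree-2 curve, so deg p = 3.
Then, reading off the gridlines: it misses every integer gridline on the x-axis; it meets the y-axis at y = -1 (among the integer gridlines).
Finally, together with the visible shape, these determine p as stated.

2*x^2*y + 3*x*y^2 + y^3 + 1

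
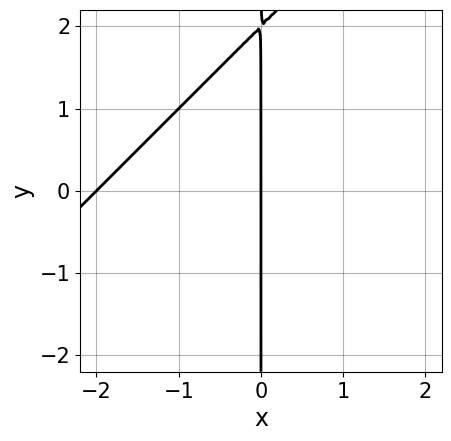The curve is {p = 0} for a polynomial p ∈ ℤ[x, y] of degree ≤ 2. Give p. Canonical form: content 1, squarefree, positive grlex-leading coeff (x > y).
x^2 - x*y + 2*x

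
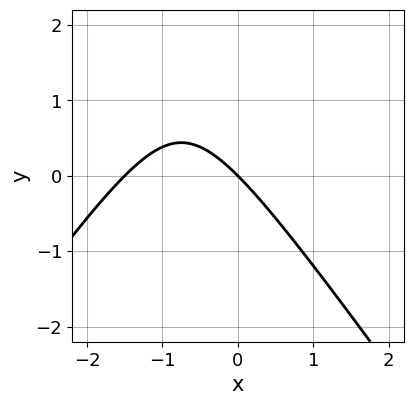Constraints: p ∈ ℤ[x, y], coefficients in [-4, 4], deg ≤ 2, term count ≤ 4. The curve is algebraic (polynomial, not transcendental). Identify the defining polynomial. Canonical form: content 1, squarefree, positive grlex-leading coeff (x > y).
First, the degree is 2 — a generic line meets the curve in up to 2 points.
Next, reading off the gridlines: it meets the y-axis at y = 0 (among the integer gridlines); it meets the x-axis at x = 0 (among the integer gridlines).
Finally, putting this together gives p.

2*x^2 - y^2 + 3*x + 3*y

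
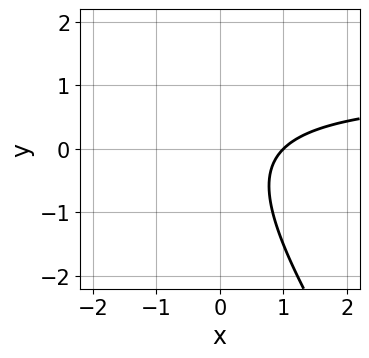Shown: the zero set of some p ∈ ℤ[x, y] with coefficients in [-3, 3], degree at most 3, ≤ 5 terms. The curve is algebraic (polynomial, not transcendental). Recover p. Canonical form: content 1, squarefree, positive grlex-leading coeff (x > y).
3*x*y + 2*y^2 - 3*x + 3

First, degree: the shape is more complex than any degree-1 curve, so deg p = 2.
Next, from the visible intercepts: no y-intercept at any integer in the box; one x-axis crossing is at x = 1.
Finally, solving for integer coefficients yields p as stated.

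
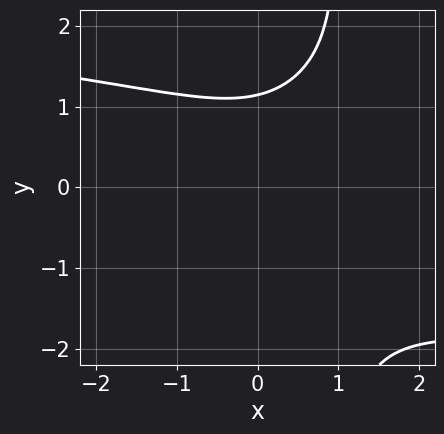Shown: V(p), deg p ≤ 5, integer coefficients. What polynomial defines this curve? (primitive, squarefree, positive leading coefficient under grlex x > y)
2*x*y^3 - 2*y^3 + 2*x^2 - x*y + 3

1. The degree is 4 — the shape is more complex than any degree-3 curve.
2. From the axis intercepts and sections: no x-intercept at any integer in the box.
3. Together with the visible shape, these determine p as stated.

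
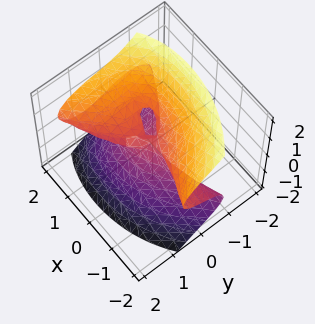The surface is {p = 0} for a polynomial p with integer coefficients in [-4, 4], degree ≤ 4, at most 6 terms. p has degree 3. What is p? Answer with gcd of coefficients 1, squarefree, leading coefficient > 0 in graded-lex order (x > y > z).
x^2*z - y^3 - 2*y*z^2 - 2*z^3 + x*y

First, degree: no degree-2 surface has this shape, so deg p = 3.
Next, from the axis intercepts and sections: it crosses the z-axis at the gridline z = 0; it crosses the y-axis at the gridline y = 0.
Finally, solving for integer coefficients yields p as stated.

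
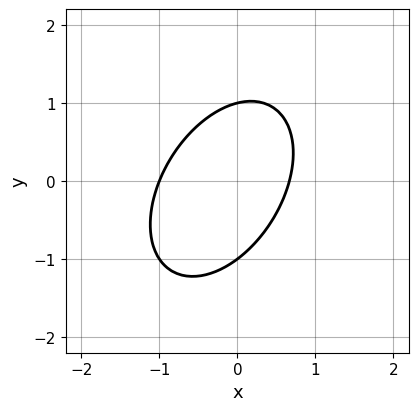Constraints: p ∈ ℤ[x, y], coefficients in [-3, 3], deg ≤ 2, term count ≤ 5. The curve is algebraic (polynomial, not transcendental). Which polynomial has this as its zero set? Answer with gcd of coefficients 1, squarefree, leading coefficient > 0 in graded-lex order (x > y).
3*x^2 - 2*x*y + 2*y^2 + x - 2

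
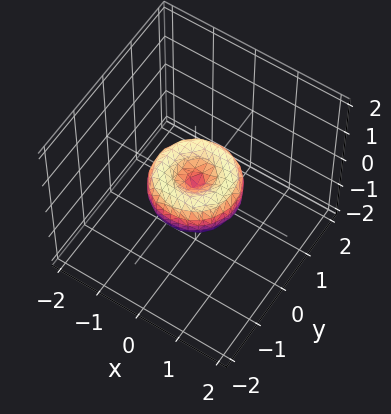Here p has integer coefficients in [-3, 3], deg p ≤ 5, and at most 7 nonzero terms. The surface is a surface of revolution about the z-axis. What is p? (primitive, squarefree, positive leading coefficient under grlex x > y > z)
x^4 + 2*x^2*y^2 + y^4 - x^2 - y^2 + z^2

Degree: no degree-3 surface has this shape, so deg p = 4.
Symmetries: rotational symmetry about the z-axis ⇒ p depends on x, y only through x² + y².
Reading off the gridlines: the y-axis gridline crossings are at y ∈ {-1, 0, 1}; a circular section at z = 0 has radius exactly 1; the x-axis gridline crossings are at x ∈ {-1, 0, 1}.
The integer polynomial consistent with all of this is the stated p.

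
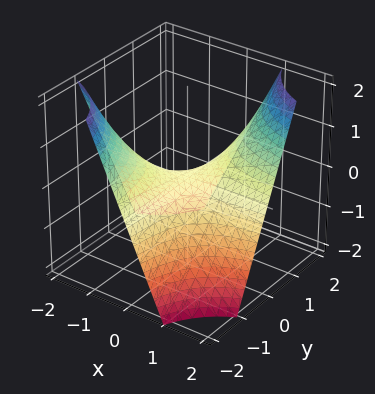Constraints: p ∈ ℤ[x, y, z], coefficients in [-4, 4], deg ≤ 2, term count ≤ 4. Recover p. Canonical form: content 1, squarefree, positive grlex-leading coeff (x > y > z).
1. The degree is 2 — a hyperbolic paraboloid; a quadric.
2. From the axis intercepts and sections: every point of the y-axis in the box is on the surface; the visible x-axis segment lies entirely on the surface.
3. Assembling these constraints gives the stated polynomial.

x*y - z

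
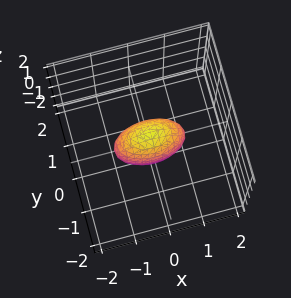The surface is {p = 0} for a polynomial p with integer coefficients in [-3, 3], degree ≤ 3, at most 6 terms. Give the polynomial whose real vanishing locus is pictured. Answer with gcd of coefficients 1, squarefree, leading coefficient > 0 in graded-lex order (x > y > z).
x^2 + 3*y^2 + z^2 - 1

First, deg p = 2.
Then, symmetries: mirror symmetry x ↦ −x ⇒ only even powers of x; the y ↦ −y reflection is a symmetry, so y appears only in even powers; mirror symmetry z ↦ −z ⇒ only even powers of z.
Then, checking where it meets the axes: the z-axis gridline crossings are at z ∈ {-1, 1}; the x-axis gridline crossings are at x ∈ {-1, 1}.
Finally, the integer polynomial consistent with all of this is the stated p.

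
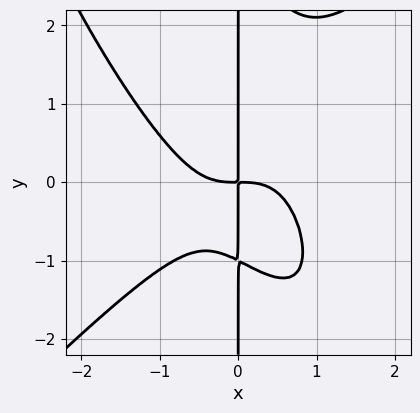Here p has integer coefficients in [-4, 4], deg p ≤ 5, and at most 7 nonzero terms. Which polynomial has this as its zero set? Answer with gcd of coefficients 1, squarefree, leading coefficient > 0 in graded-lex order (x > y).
1. deg p = 4. No degree-3 curve has this shape.
2. From the visible intercepts: every point of the y-axis in the box is on the curve.
3. Together with the visible shape, these determine p as stated.

3*x^4 - 2*x^2*y^2 - x*y^3 + 2*x*y^2 + 3*x*y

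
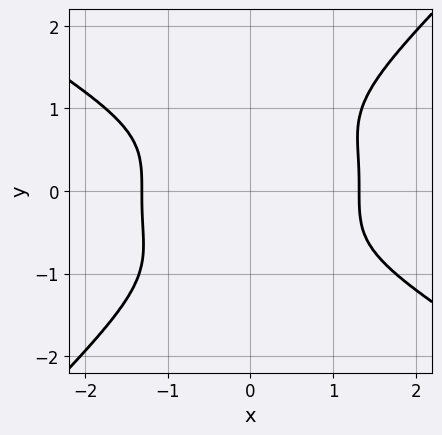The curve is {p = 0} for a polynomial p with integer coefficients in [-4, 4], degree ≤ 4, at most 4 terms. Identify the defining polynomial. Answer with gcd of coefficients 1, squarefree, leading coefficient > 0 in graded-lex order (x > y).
x^4 + 2*x*y^3 - 3*y^4 - 3

First, the degree is 4 — a generic line meets the curve in up to 4 points.
Then, against the integer gridlines: the curve avoids every integer y-axis point in the box.
Finally, fitting integer coefficients to these (and the overall shape) gives p.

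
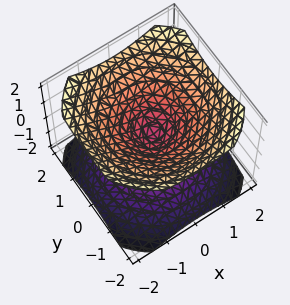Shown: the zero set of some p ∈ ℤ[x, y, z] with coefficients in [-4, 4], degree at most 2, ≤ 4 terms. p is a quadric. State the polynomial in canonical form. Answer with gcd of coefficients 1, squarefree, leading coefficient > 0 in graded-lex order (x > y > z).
1. There are 2 components. Treating them together as one polynomial.
2. Degree: a double cone through the origin; a quadric, so deg p = 2.
3. Symmetries: rotational symmetry about the z-axis ⇒ p depends on x, y only through x² + y²; the z ↦ −z reflection is a symmetry, so z appears only in even powers.
4. Against the integer gridlines: a circular section at z = -1 has radius between 1 and 2; it meets the z-axis at z = 0 (among the integer gridlines).
5. Putting this together gives p.

2*x^2 + 2*y^2 - 3*z^2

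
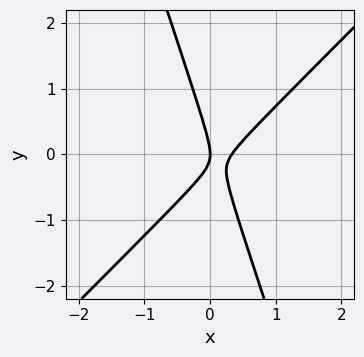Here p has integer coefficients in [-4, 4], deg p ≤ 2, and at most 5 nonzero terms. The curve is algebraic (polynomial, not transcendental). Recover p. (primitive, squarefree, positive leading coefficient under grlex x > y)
3*x^2 - 2*x*y - y^2 - x

The degree is 2 — no degree-1 curve has this shape.
Checking where it meets the axes: it crosses the x-axis at the gridline x = 0; it crosses the y-axis at the gridline y = 0.
Putting this together gives p.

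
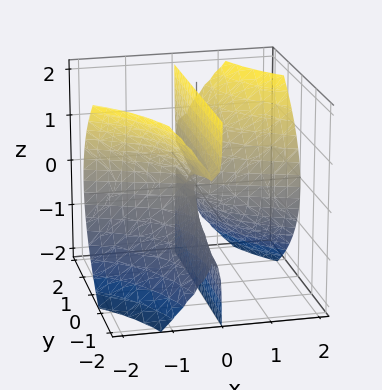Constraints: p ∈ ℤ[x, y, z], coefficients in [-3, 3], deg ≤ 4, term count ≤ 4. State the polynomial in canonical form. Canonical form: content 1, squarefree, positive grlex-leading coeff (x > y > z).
x^3 + 3*x^2*y - 2*x*z^2

1. The degree is 3 — no degree-2 surface has this shape.
2. Checking where it meets the axes: every point of the z-axis in the box is on the surface; it meets the x-axis at x = 0 (among the integer gridlines); the visible y-axis segment lies entirely on the surface.
3. Assembling these constraints gives the stated polynomial.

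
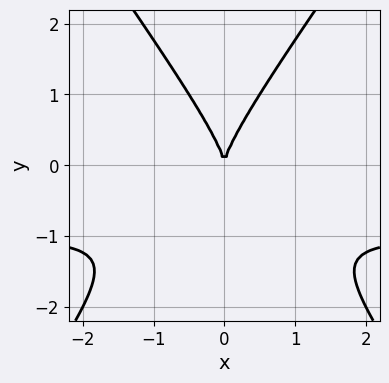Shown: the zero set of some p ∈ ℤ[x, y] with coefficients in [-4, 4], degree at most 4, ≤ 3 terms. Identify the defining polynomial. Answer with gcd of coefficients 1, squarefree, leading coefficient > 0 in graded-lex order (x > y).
(a) deg p = 3. A generic line meets the curve in up to 3 points.
(b) Symmetries: it's symmetric under x → −x, forcing even powers of x.
(c) Against the integer gridlines: it crosses the x-axis at the gridline x = 0; one y-axis crossing is at y = 0.
(d) Assembling these constraints gives the stated polynomial.

2*x^2*y - y^3 + 2*x^2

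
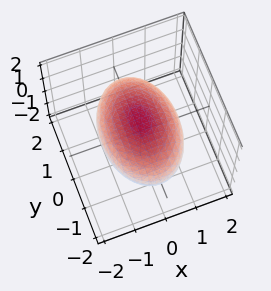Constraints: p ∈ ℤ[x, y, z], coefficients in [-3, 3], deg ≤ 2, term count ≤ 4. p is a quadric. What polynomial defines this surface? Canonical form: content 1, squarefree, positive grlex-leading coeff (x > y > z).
The degree is 2 — a closed, bounded, convex surface; a quadric.
Symmetries: it's symmetric under y → −y, forcing even powers of y; it's symmetric under x → −x, forcing even powers of x; mirror symmetry z ↦ −z ⇒ only even powers of z.
Checking where it meets the axes: the z-axis gridline crossings are at z ∈ {-1, 1}.
Solving for integer coefficients yields p as stated.

2*x^2 + y^2 + 3*z^2 - 3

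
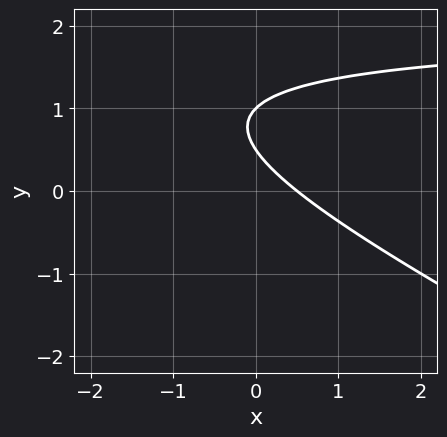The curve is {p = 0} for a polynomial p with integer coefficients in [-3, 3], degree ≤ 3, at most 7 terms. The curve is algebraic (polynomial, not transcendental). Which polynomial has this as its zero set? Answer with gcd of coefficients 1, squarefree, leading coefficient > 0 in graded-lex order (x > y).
First, degree: a generic line meets the curve in up to 2 points, so deg p = 2.
Next, checking where it meets the axes: it meets the y-axis at y = 1 (among the integer gridlines).
Finally, assembling these constraints gives the stated polynomial.

x*y + 2*y^2 - 2*x - 3*y + 1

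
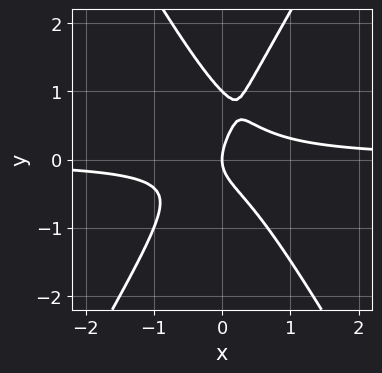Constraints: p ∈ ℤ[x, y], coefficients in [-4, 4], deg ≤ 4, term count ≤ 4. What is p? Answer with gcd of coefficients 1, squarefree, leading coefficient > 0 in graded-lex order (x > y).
3*x^2*y - y^3 + y^2 - x

(a) The degree is 3 — no degree-2 curve has this shape.
(b) Reading off the gridlines: among the integer gridlines, it crosses the y-axis at y ∈ {0, 1}; it crosses the x-axis at the gridline x = 0.
(c) Solving for integer coefficients yields p as stated.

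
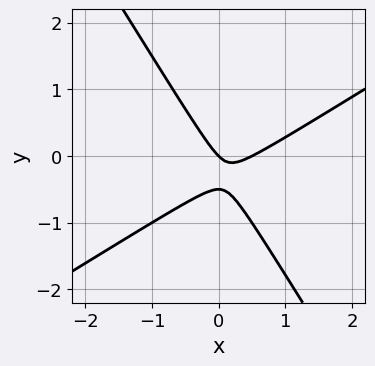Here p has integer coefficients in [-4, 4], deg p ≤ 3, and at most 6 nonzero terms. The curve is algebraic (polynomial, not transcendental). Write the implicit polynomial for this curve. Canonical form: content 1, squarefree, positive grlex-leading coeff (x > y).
(a) deg p = 2. The shape is more complex than any degree-1 curve.
(b) Checking where it meets the axes: one x-axis crossing is at x = 0; it meets the y-axis at y = 0 (among the integer gridlines).
(c) The integer polynomial consistent with all of this is the stated p.

2*x^2 - 2*x*y - 2*y^2 - x - y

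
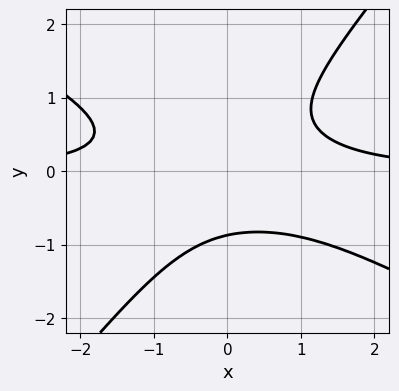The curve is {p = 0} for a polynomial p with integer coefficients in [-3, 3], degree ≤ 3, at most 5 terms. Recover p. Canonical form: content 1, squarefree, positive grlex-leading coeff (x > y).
2*x^2*y + 2*x*y^2 - 3*y^3 - 2

The degree is 3 — the shape is more complex than any degree-2 curve.
Reading off the gridlines: the curve avoids every integer x-axis point in the box.
Putting this together gives p.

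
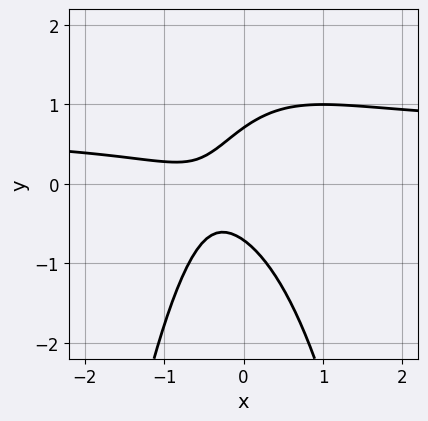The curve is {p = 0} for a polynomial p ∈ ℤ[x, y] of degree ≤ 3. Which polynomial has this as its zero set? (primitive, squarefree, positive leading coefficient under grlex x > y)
3*x^2*y - 2*x^2 + 2*y^2 - 2*x - 1

(a) The degree is 3 — the shape is more complex than any degree-2 curve.
(b) Reading off the gridlines: no x-intercept at any integer in the box.
(c) Solving for integer coefficients yields p as stated.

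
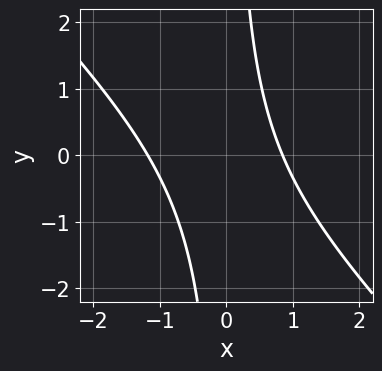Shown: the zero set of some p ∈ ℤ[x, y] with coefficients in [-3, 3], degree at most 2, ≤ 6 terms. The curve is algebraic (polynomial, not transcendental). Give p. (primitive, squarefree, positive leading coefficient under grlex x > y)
3*x^2 + 3*x*y + x - 3

deg p = 2. No degree-1 curve has this shape.
Checking where it meets the axes: no y-intercept at any integer in the box.
Solving for integer coefficients yields p as stated.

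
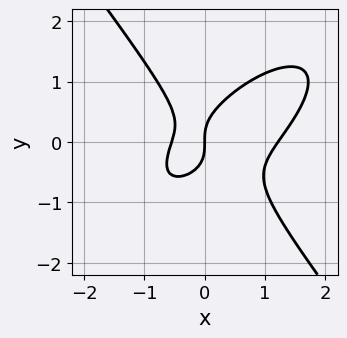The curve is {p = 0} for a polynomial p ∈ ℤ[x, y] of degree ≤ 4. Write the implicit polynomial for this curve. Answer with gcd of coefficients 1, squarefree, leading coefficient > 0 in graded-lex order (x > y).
3*x^3 - 3*x^2*y + 3*y^3 - 2*x^2 - 2*x

The degree is 3 — no degree-2 curve has this shape.
Against the integer gridlines: one y-axis crossing is at y = 0; it meets the x-axis at x = 0 (among the integer gridlines).
These observations pin down the coefficients.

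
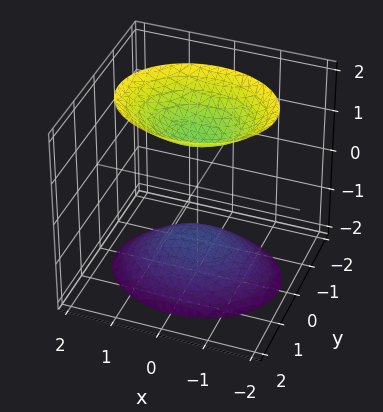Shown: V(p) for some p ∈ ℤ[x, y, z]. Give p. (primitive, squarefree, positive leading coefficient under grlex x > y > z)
1. There are 2 components. Treating them together as one polynomial.
2. The degree is 2 — two separate bowl-shaped sheets opening away from each other; a quadric.
3. Symmetries: the y ↦ −y reflection is a symmetry, so y appears only in even powers; the z ↦ −z reflection is a symmetry, so z appears only in even powers; it's symmetric under x → −x, forcing even powers of x.
4. From the axis intercepts and sections: the surface avoids every integer y-axis point in the box; the surface avoids every integer x-axis point in the box.
5. Solving for integer coefficients yields p as stated.

2*x^2 + 3*y^2 - 2*z^2 + 3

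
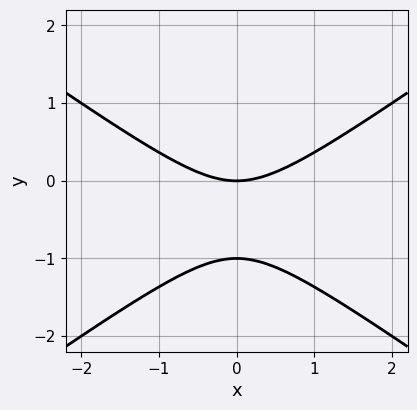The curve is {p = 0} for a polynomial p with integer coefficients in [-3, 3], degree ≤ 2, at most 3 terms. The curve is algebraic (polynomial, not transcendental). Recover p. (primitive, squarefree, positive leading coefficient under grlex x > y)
x^2 - 2*y^2 - 2*y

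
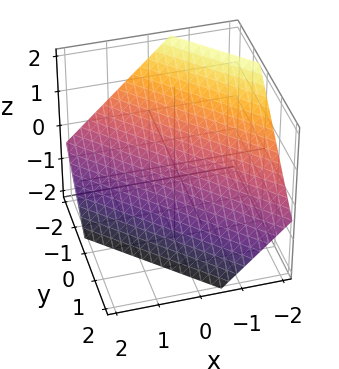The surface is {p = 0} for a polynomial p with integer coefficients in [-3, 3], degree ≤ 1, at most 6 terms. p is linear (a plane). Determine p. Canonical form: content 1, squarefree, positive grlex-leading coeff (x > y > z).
3*x + 3*y + 3*z + 2

The degree is 1 — the surface is flat (a plane).
Solving for integer coefficients yields p as stated.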